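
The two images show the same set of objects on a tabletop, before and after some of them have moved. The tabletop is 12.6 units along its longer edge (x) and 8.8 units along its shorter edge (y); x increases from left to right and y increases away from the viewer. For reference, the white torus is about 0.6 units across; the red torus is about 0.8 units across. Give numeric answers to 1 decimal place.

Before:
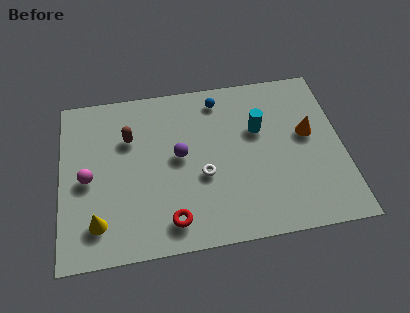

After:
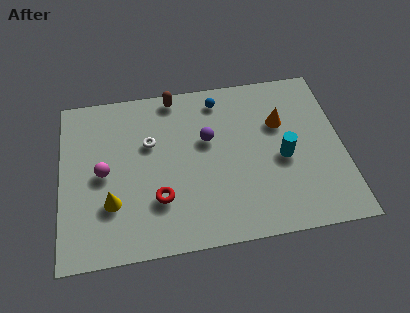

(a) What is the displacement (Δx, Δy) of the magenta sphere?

(0.7, 0.2)

The magenta sphere started near (1.2, 4.1) and ended near (1.9, 4.3).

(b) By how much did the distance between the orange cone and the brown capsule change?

-2.9

They were about 8.1 units apart before and 5.2 after — 2.9 units closer together.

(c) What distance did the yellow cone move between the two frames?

1.1

The yellow cone was near (1.6, 1.8) before and (2.2, 2.7) after, so it travelled √(0.6² + 0.9²) ≈ 1.1 units.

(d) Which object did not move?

the blue sphere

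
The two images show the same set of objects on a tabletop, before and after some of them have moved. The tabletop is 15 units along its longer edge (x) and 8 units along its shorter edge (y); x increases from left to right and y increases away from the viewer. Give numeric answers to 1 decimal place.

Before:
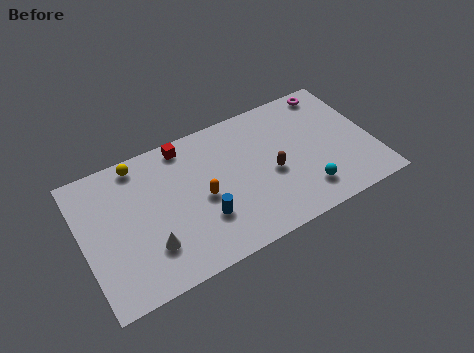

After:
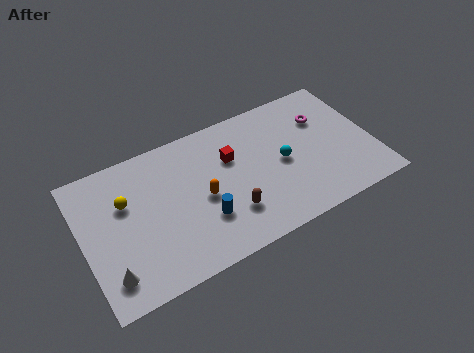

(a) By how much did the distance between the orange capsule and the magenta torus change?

-1.2

Before: roughly 8.1 units apart; after: 6.9. That's 1.2 units closer together.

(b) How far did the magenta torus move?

1.7

From (13.4, 7.1) to (12.7, 5.6), the magenta torus covered √(0.7² + 1.5²) ≈ 1.7 units.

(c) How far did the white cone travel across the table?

2.2

The white cone moved from about (3.2, 2.2) to (1.1, 1.6), a distance of √(2.1² + 0.6²) ≈ 2.2.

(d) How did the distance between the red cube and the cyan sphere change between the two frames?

-4.9

Before: roughly 7.8 units apart; after: 2.9. That's 4.9 units closer together.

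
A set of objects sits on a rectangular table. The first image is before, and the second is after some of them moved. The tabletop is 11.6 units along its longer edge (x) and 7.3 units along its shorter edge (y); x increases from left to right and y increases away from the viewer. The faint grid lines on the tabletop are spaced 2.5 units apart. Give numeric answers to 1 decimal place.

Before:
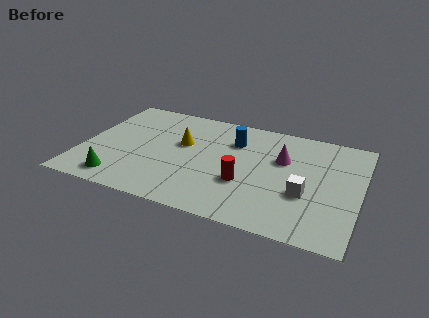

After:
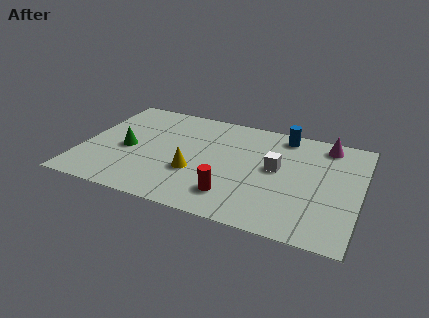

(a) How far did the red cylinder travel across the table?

1.1

From (6.9, 2.6) to (6.5, 1.6), the red cylinder covered √(0.4² + 1.0²) ≈ 1.1 units.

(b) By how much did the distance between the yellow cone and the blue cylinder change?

+2.8

Before: roughly 2.3 units apart; after: 5.1. That's 2.8 units further apart.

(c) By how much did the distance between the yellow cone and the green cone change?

-1.0

Before: roughly 4.0 units apart; after: 3.0. That's 1.0 units closer together.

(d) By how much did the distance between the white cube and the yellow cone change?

-2.0

The distance was about 5.6 in the first image and 3.6 in the second, so they moved 2.0 units closer together.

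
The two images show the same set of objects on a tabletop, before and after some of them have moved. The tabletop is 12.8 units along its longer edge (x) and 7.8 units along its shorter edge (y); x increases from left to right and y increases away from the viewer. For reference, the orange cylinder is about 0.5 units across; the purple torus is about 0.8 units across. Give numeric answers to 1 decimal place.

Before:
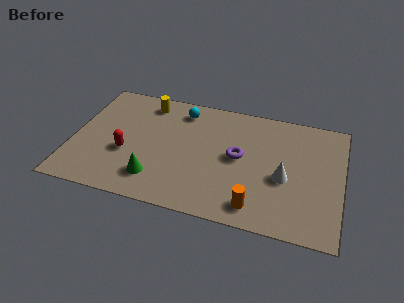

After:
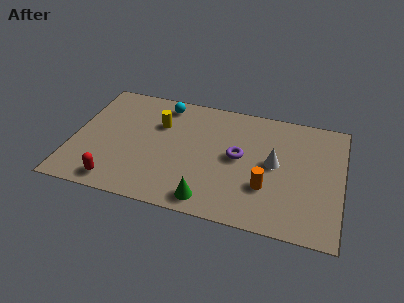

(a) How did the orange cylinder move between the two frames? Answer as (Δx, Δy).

(0.4, 1.3)

From the two frames, the orange cylinder sits at roughly (8.9, 1.2) before and (9.3, 2.5) after.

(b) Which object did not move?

the purple torus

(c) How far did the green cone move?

2.7

The green cone was near (4.1, 1.7) before and (6.7, 1.0) after, so it travelled √(2.6² + 0.7²) ≈ 2.7 units.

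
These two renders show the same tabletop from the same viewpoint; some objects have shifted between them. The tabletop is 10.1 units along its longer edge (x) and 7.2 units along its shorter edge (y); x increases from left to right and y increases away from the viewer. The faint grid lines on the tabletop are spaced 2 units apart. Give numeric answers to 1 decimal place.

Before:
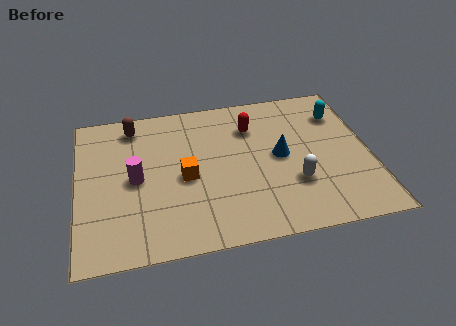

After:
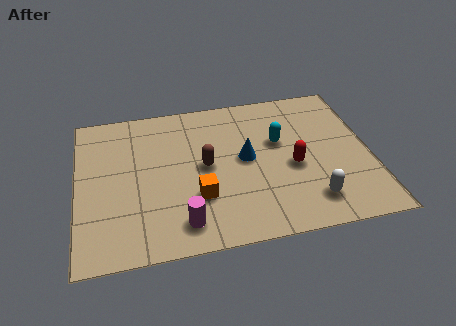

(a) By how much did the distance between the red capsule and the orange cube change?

+0.3

Before: roughly 3.1 units apart; after: 3.4. That's 0.3 units further apart.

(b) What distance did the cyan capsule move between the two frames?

2.4

From (9.2, 5.4) to (7.0, 4.4), the cyan capsule covered √(2.2² + 1.0²) ≈ 2.4 units.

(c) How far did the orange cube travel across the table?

1.1

The orange cube was near (3.7, 3.3) before and (4.1, 2.3) after, so it travelled √(0.4² + 1.0²) ≈ 1.1 units.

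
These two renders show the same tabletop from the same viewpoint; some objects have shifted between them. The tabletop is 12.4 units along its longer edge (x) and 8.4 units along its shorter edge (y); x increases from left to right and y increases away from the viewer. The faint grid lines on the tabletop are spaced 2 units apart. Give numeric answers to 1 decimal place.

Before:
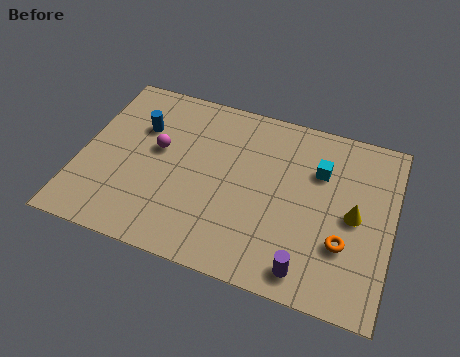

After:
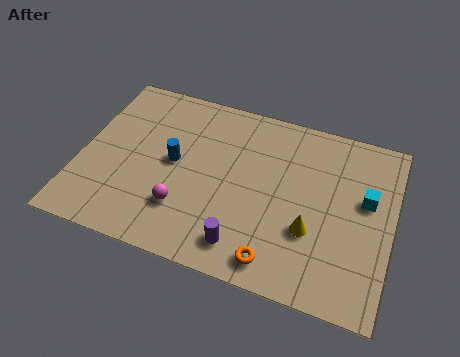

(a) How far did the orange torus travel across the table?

3.0

The orange torus was near (10.6, 2.7) before and (8.1, 1.1) after, so it travelled √(2.5² + 1.6²) ≈ 3.0 units.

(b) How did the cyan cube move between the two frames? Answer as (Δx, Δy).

(1.9, -0.8)

From the two frames, the cyan cube sits at roughly (9.4, 5.8) before and (11.3, 5.0) after.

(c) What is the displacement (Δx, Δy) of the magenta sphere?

(1.3, -2.5)

From the two frames, the magenta sphere sits at roughly (3.0, 4.8) before and (4.3, 2.3) after.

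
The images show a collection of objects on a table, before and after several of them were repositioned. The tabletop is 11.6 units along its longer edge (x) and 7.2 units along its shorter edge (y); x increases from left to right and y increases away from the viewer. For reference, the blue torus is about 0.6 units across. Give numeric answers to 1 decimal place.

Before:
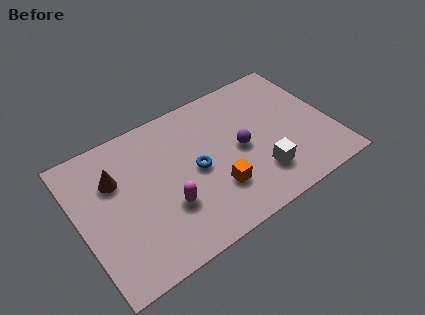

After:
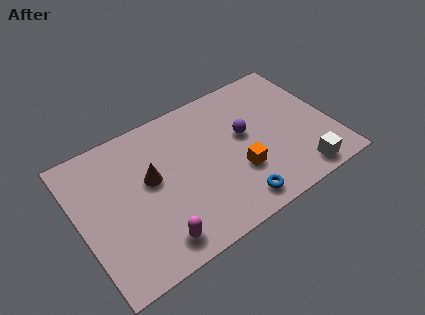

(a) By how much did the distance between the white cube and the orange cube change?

+1.0

Before: roughly 2.0 units apart; after: 3.0. That's 1.0 units further apart.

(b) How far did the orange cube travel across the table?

1.1

The orange cube moved from about (6.0, 2.1) to (7.1, 2.4), a distance of √(1.1² + 0.3²) ≈ 1.1.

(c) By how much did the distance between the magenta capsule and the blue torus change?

+1.8

Before: roughly 1.9 units apart; after: 3.7. That's 1.8 units further apart.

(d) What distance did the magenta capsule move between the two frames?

1.5

The magenta capsule was near (3.8, 2.4) before and (3.0, 1.1) after, so it travelled √(0.8² + 1.3²) ≈ 1.5 units.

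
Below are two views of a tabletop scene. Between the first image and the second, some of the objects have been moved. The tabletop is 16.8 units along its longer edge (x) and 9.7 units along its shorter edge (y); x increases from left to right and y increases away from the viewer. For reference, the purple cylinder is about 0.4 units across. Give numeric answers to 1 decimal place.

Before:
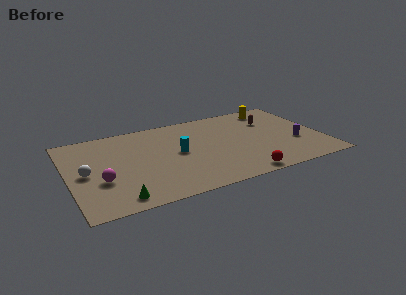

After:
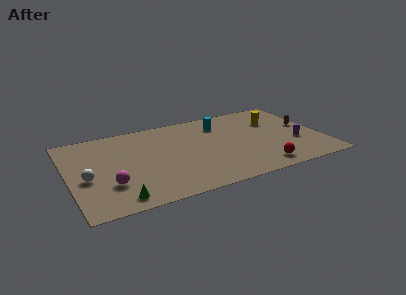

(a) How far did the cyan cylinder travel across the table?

4.1

The cyan cylinder was near (7.2, 5.0) before and (10.4, 7.5) after, so it travelled √(3.2² + 2.5²) ≈ 4.1 units.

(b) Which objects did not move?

the purple cylinder and the green cone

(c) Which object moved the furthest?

the cyan cylinder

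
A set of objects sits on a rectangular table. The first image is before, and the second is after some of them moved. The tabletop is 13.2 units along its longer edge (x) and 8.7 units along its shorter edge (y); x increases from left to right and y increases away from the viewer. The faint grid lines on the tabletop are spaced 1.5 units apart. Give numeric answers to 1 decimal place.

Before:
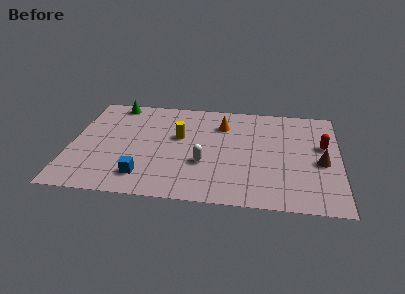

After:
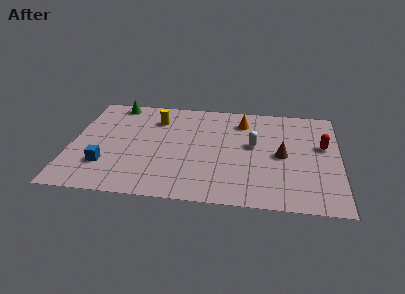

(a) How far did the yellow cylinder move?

1.8

The yellow cylinder was near (5.3, 5.2) before and (4.1, 6.6) after, so it travelled √(1.2² + 1.4²) ≈ 1.8 units.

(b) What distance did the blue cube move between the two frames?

2.0

The blue cube was near (3.7, 1.7) before and (1.8, 2.4) after, so it travelled √(1.9² + 0.7²) ≈ 2.0 units.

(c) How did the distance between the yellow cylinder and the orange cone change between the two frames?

+1.8

Before: roughly 2.5 units apart; after: 4.3. That's 1.8 units further apart.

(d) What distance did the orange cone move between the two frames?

1.1

The orange cone was near (7.4, 6.5) before and (8.4, 6.9) after, so it travelled √(1.0² + 0.4²) ≈ 1.1 units.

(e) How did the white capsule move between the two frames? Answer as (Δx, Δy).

(2.4, 1.8)

From the two frames, the white capsule sits at roughly (6.6, 3.1) before and (9.0, 4.9) after.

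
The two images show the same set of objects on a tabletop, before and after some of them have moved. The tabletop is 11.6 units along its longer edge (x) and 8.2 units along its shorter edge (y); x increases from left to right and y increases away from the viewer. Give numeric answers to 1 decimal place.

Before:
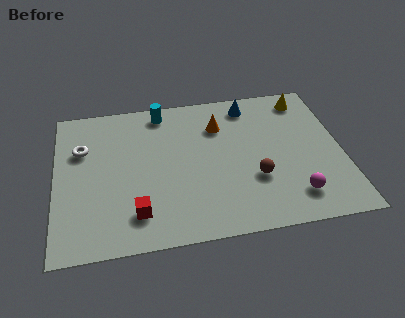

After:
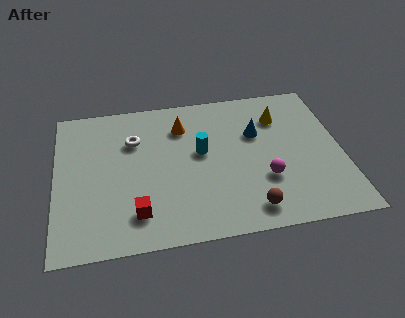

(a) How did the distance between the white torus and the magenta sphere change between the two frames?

-3.3

The distance was about 9.3 in the first image and 6.0 in the second, so they moved 3.3 units closer together.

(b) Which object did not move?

the red cube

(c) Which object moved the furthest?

the cyan cylinder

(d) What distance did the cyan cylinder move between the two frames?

3.0

The cyan cylinder was near (4.4, 7.2) before and (5.9, 4.6) after, so it travelled √(1.5² + 2.6²) ≈ 3.0 units.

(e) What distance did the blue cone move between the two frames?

1.7

From (8.0, 7.0) to (8.2, 5.3), the blue cone covered √(0.2² + 1.7²) ≈ 1.7 units.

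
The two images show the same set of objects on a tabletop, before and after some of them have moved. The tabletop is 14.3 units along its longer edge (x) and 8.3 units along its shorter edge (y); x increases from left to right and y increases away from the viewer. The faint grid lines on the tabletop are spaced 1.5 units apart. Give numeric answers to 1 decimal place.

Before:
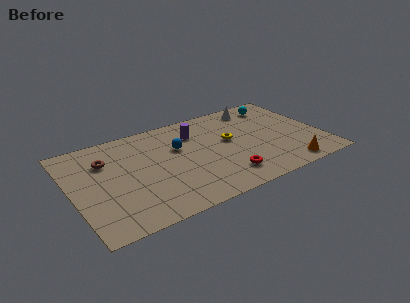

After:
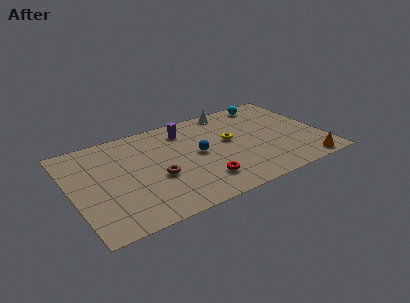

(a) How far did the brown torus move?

3.7

The brown torus was near (2.1, 5.9) before and (4.7, 3.3) after, so it travelled √(2.6² + 2.6²) ≈ 3.7 units.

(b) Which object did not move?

the yellow torus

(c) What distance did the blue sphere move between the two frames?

1.4

The blue sphere moved from about (6.2, 5.3) to (7.2, 4.3), a distance of √(1.0² + 1.0²) ≈ 1.4.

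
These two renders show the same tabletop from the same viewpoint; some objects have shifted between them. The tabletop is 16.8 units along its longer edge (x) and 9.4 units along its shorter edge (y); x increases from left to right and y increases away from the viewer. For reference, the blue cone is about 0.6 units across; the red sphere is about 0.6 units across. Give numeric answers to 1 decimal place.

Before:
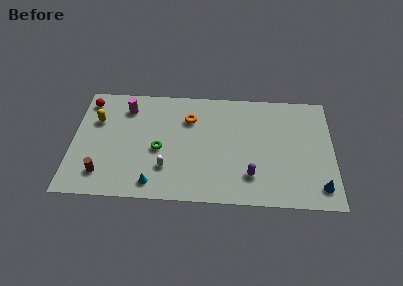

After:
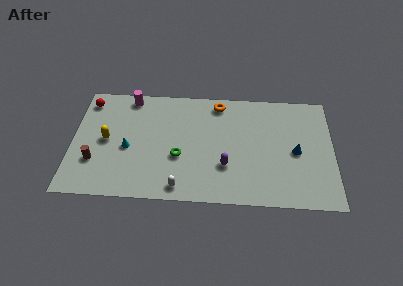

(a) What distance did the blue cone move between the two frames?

3.2

From (15.9, 1.6) to (14.4, 4.4), the blue cone covered √(1.5² + 2.8²) ≈ 3.2 units.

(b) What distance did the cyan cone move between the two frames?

3.3

From (5.3, 1.3) to (3.6, 4.1), the cyan cone covered √(1.7² + 2.8²) ≈ 3.3 units.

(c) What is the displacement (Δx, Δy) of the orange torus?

(1.9, 1.4)

The orange torus was at about (7.5, 6.8) and moved to about (9.4, 8.2).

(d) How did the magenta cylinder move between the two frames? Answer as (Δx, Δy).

(0.2, 0.9)

The magenta cylinder started near (3.4, 7.5) and ended near (3.6, 8.4).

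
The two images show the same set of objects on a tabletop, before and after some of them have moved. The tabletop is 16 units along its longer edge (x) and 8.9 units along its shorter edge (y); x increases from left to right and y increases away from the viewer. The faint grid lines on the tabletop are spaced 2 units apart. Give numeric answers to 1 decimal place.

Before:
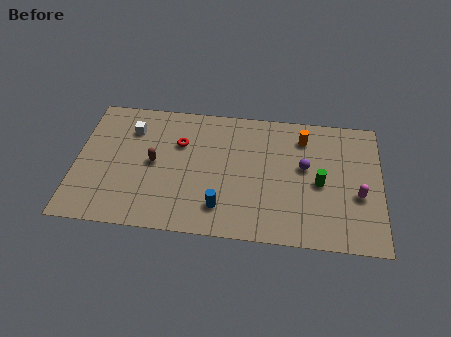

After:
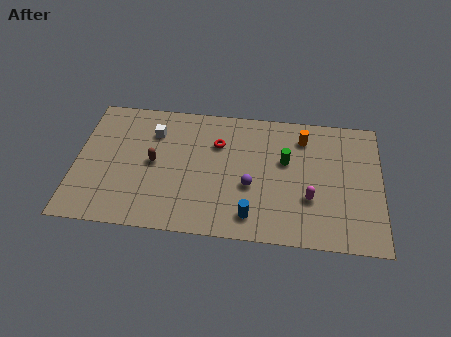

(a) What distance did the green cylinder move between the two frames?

2.2

From (12.8, 4.1) to (11.0, 5.4), the green cylinder covered √(1.8² + 1.3²) ≈ 2.2 units.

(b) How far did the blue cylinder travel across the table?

1.6

From (7.7, 1.9) to (9.3, 1.5), the blue cylinder covered √(1.6² + 0.4²) ≈ 1.6 units.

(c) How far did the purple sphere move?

3.2

From (12.0, 5.1) to (9.2, 3.5), the purple sphere covered √(2.8² + 1.6²) ≈ 3.2 units.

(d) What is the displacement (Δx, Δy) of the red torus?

(2.0, 0.2)

From the two frames, the red torus sits at roughly (5.4, 6.0) before and (7.4, 6.2) after.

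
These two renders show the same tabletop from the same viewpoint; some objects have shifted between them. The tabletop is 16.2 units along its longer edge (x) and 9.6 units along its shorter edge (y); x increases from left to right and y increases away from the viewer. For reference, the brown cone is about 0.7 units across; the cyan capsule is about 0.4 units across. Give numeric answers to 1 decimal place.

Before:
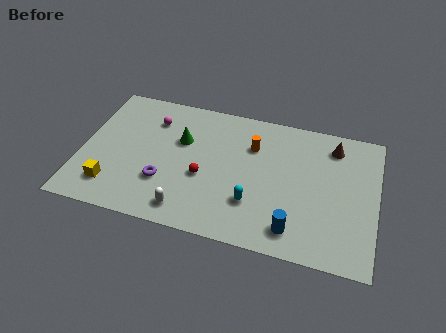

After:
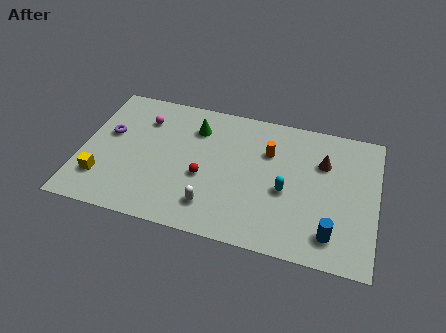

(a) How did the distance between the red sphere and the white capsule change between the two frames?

-0.6

Before: roughly 2.6 units apart; after: 2.0. That's 0.6 units closer together.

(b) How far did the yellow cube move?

0.7

The yellow cube moved from about (1.9, 2.0) to (1.3, 2.4), a distance of √(0.6² + 0.4²) ≈ 0.7.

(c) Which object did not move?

the red sphere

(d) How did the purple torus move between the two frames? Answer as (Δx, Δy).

(-3.3, 2.7)

From the two frames, the purple torus sits at roughly (4.7, 3.0) before and (1.4, 5.7) after.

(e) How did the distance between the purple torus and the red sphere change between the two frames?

+3.4

The distance was about 2.3 in the first image and 5.7 in the second, so they moved 3.4 units further apart.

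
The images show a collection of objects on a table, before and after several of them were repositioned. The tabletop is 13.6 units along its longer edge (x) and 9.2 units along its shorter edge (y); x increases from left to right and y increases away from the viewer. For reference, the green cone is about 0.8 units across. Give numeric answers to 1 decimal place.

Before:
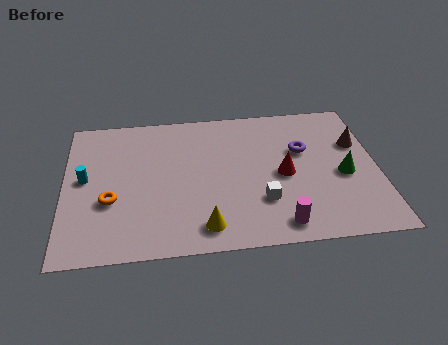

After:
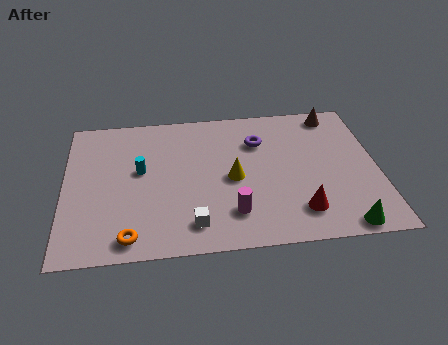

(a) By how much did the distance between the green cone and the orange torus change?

-1.0

They were about 10.1 units apart before and 9.1 after — 1.0 units closer together.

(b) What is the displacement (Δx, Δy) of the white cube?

(-3.0, -1.1)

The white cube started near (8.5, 2.7) and ended near (5.5, 1.6).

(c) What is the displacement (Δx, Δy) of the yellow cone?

(1.3, 2.9)

The yellow cone started near (6.0, 1.4) and ended near (7.3, 4.3).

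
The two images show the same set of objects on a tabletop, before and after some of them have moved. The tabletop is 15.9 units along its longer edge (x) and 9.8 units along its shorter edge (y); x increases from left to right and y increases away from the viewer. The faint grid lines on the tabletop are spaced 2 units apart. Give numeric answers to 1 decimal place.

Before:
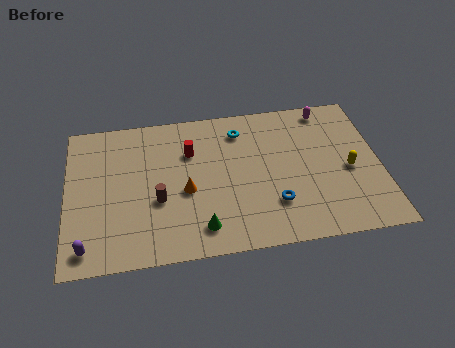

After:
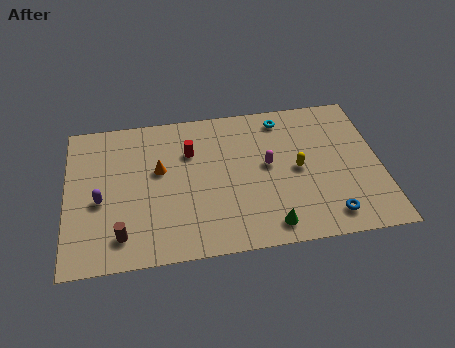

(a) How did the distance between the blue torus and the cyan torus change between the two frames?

+1.8

The distance was about 5.4 in the first image and 7.2 in the second, so they moved 1.8 units further apart.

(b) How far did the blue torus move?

3.0

The blue torus was near (10.4, 2.7) before and (13.1, 1.5) after, so it travelled √(2.7² + 1.2²) ≈ 3.0 units.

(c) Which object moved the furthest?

the magenta capsule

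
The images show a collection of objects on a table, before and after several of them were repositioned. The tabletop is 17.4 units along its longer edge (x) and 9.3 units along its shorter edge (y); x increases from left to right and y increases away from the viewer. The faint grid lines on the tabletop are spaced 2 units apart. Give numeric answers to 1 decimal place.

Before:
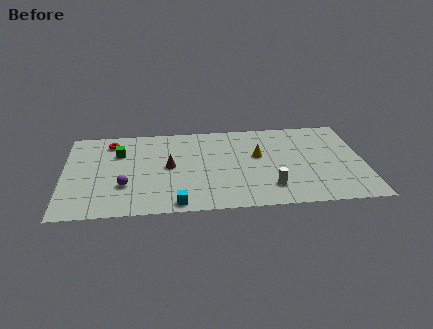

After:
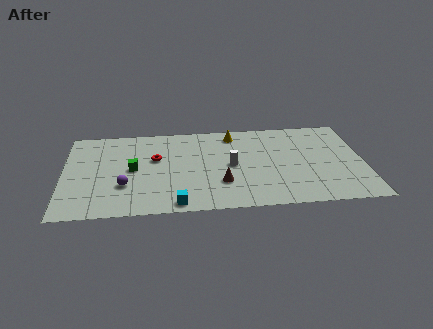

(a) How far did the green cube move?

2.0

The green cube moved from about (3.2, 6.5) to (4.0, 4.7), a distance of √(0.8² + 1.8²) ≈ 2.0.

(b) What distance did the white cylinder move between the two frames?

3.3

The white cylinder was near (11.9, 2.1) before and (9.7, 4.6) after, so it travelled √(2.2² + 2.5²) ≈ 3.3 units.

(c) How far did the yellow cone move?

2.8

From (11.3, 5.5) to (9.9, 7.9), the yellow cone covered √(1.4² + 2.4²) ≈ 2.8 units.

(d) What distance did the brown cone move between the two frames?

3.6

The brown cone was near (6.1, 4.8) before and (9.1, 2.8) after, so it travelled √(3.0² + 2.0²) ≈ 3.6 units.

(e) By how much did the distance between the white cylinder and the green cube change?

-4.0

Before: roughly 9.7 units apart; after: 5.7. That's 4.0 units closer together.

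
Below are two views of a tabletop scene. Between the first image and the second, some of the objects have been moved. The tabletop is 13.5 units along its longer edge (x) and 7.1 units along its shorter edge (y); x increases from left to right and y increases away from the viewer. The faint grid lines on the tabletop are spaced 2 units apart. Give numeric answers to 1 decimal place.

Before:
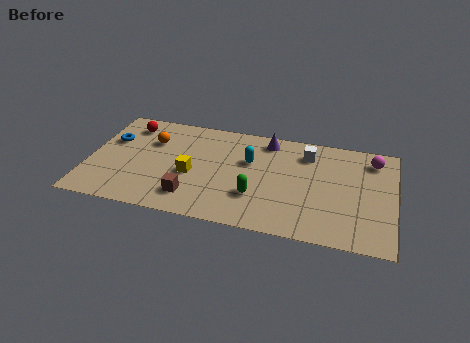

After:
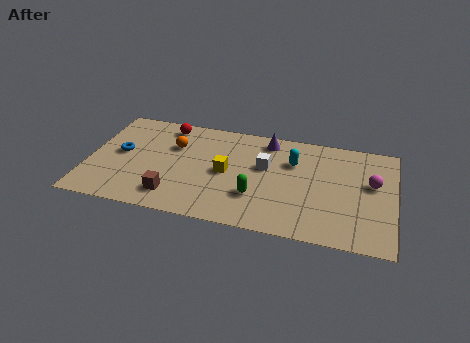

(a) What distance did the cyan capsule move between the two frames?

1.9

The cyan capsule was near (7.1, 4.5) before and (9.0, 4.9) after, so it travelled √(1.9² + 0.4²) ≈ 1.9 units.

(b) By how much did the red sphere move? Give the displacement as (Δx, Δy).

(1.7, 0.3)

The red sphere was at about (1.6, 5.8) and moved to about (3.3, 6.1).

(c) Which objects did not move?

the purple cone and the green capsule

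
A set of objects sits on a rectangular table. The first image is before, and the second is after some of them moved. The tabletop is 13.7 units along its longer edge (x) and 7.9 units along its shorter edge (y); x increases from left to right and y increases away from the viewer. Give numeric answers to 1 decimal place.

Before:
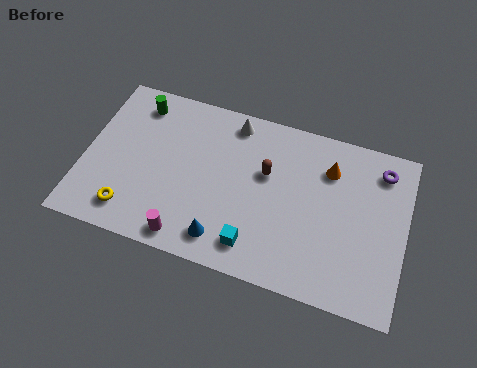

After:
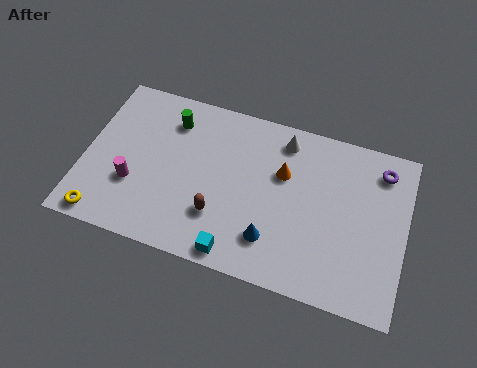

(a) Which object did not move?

the purple torus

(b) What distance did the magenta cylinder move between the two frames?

3.1

From (4.7, 0.9) to (2.2, 2.7), the magenta cylinder covered √(2.5² + 1.8²) ≈ 3.1 units.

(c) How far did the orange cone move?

2.1

The orange cone moved from about (10.3, 5.9) to (8.4, 5.1), a distance of √(1.9² + 0.8²) ≈ 2.1.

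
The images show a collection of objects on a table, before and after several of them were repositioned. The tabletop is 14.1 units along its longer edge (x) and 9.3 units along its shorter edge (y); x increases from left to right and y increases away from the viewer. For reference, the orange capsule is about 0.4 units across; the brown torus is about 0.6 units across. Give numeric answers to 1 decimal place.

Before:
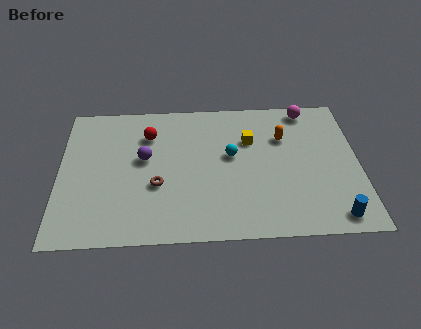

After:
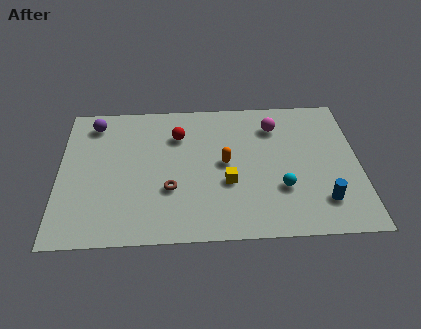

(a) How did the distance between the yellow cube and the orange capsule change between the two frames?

-0.3

Before: roughly 1.6 units apart; after: 1.3. That's 0.3 units closer together.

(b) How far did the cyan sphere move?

3.3

From (8.1, 5.3) to (10.4, 3.0), the cyan sphere covered √(2.3² + 2.3²) ≈ 3.3 units.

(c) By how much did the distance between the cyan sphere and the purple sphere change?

+5.9

They were about 4.1 units apart before and 10.0 after — 5.9 units further apart.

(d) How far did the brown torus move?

0.7

From (4.6, 3.5) to (5.2, 3.2), the brown torus covered √(0.6² + 0.3²) ≈ 0.7 units.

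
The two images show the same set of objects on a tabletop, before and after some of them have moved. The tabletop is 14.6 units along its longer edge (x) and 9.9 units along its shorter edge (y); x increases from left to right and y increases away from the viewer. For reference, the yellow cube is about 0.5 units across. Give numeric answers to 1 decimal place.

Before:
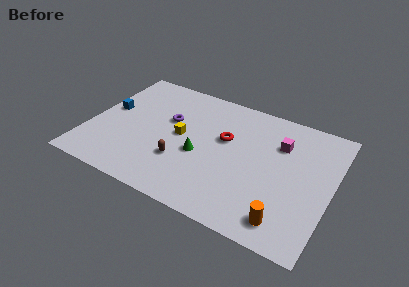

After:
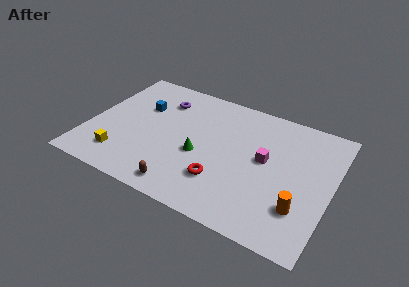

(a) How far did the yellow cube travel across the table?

4.5

From (5.5, 5.1) to (2.3, 2.0), the yellow cube covered √(3.2² + 3.1²) ≈ 4.5 units.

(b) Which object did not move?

the green cone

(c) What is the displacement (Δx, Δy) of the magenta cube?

(-0.7, -1.6)

The magenta cube started near (11.3, 7.0) and ended near (10.6, 5.4).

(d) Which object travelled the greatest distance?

the yellow cube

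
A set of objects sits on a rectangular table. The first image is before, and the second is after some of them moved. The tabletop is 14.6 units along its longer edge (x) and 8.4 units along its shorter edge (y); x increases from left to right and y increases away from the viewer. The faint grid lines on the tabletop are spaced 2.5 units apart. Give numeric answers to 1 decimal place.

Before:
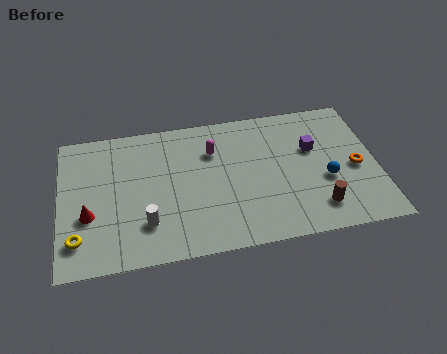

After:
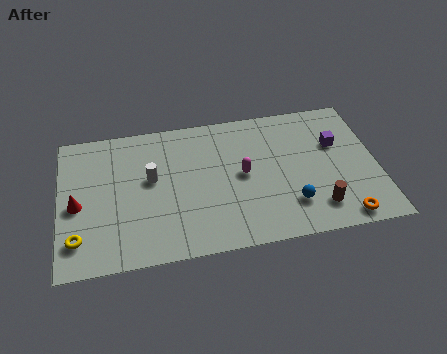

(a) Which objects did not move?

the yellow torus and the brown cylinder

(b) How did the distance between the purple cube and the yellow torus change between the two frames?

+1.1

Before: roughly 11.4 units apart; after: 12.5. That's 1.1 units further apart.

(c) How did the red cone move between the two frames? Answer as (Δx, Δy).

(-0.5, 0.7)

The red cone started near (1.3, 3.1) and ended near (0.8, 3.8).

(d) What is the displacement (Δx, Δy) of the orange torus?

(-0.8, -2.9)

From the two frames, the orange torus sits at roughly (13.6, 3.8) before and (12.8, 0.9) after.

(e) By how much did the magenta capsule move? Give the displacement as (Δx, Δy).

(1.3, -1.7)

The magenta capsule started near (7.1, 6.0) and ended near (8.4, 4.3).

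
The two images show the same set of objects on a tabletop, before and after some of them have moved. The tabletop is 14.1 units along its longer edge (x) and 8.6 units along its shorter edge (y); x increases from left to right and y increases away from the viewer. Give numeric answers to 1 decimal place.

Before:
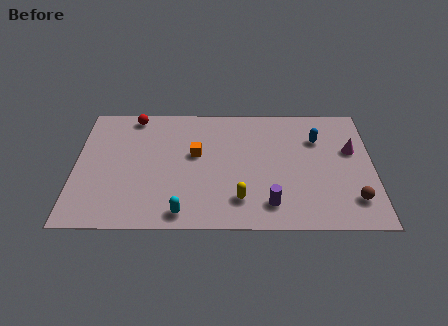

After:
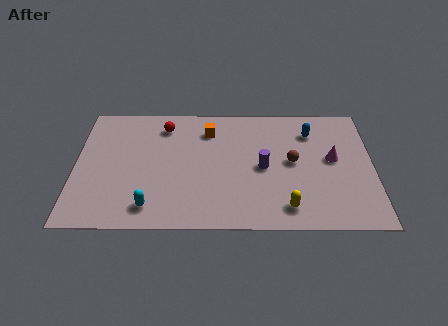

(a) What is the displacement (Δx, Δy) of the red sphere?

(1.5, -0.7)

The red sphere started near (2.7, 7.7) and ended near (4.2, 7.0).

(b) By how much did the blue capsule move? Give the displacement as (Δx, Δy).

(-0.3, 0.5)

The blue capsule started near (11.5, 6.1) and ended near (11.2, 6.6).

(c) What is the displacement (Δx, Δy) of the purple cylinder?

(-0.3, 2.5)

The purple cylinder was at about (9.2, 1.6) and moved to about (8.9, 4.1).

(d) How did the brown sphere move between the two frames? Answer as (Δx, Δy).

(-2.8, 2.6)

From the two frames, the brown sphere sits at roughly (13.1, 1.9) before and (10.3, 4.5) after.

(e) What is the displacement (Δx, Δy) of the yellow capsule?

(2.2, -0.5)

The yellow capsule was at about (7.8, 1.9) and moved to about (10.0, 1.4).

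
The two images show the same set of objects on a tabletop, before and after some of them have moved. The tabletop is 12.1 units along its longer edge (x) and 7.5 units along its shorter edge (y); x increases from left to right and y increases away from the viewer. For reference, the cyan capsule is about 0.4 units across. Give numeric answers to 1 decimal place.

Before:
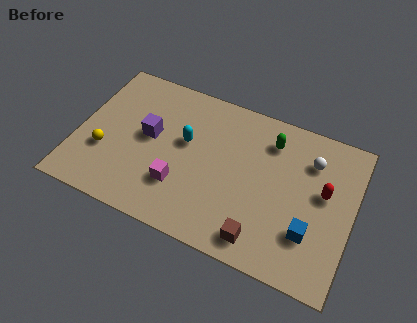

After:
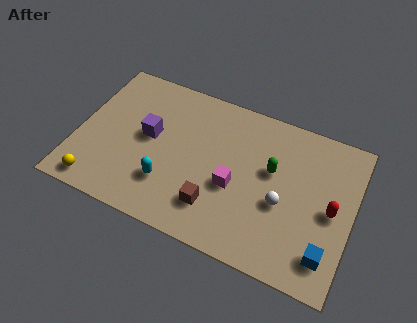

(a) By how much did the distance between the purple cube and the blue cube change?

+1.0

Before: roughly 7.5 units apart; after: 8.5. That's 1.0 units further apart.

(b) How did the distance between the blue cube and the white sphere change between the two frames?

-0.8

Before: roughly 3.4 units apart; after: 2.6. That's 0.8 units closer together.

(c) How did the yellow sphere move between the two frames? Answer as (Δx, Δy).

(-0.1, -1.7)

The yellow sphere started near (1.3, 2.6) and ended near (1.2, 0.9).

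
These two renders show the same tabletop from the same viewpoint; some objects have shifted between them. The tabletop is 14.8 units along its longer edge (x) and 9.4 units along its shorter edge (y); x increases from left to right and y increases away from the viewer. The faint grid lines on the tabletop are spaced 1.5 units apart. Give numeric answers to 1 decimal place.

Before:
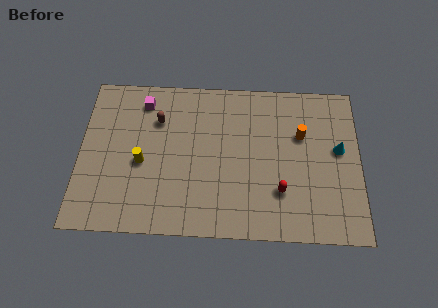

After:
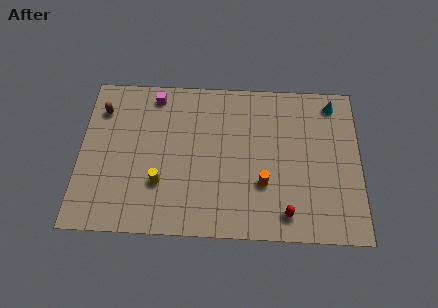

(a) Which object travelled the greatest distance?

the orange cylinder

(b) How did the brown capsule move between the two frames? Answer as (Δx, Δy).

(-3.0, 0.5)

The brown capsule was at about (4.1, 6.7) and moved to about (1.1, 7.2).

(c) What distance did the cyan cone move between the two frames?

2.8

The cyan cone moved from about (13.7, 5.3) to (13.4, 8.1), a distance of √(0.3² + 2.8²) ≈ 2.8.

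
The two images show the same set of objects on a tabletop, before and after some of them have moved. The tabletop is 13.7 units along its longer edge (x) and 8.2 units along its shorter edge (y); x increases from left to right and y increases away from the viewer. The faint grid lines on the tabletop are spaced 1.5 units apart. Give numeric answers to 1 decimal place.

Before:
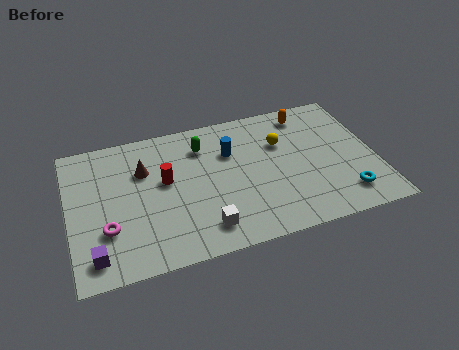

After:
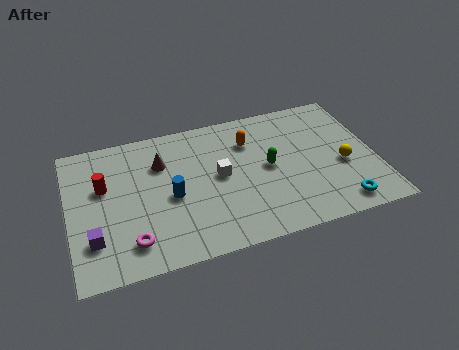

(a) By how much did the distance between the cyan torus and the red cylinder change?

+2.6

Before: roughly 8.4 units apart; after: 11.0. That's 2.6 units further apart.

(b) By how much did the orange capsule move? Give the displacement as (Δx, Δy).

(-2.7, -1.0)

From the two frames, the orange capsule sits at roughly (10.9, 7.0) before and (8.2, 6.0) after.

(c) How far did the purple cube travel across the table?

0.9

The purple cube was near (1.0, 1.3) before and (1.0, 2.2) after, so it travelled √(0.0² + 0.9²) ≈ 0.9 units.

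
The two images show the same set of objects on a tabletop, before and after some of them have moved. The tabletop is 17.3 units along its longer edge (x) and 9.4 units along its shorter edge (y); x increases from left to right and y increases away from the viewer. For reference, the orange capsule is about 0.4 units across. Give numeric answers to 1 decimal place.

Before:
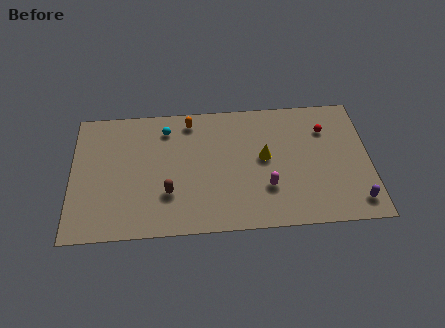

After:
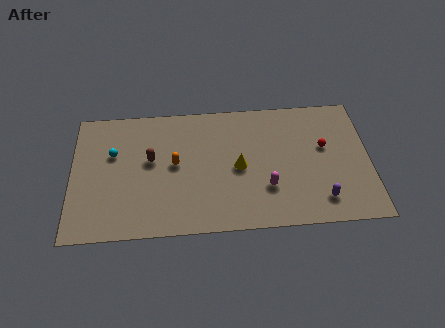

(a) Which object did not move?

the magenta capsule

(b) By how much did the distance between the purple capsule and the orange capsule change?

-2.6

The distance was about 11.6 in the first image and 9.0 in the second, so they moved 2.6 units closer together.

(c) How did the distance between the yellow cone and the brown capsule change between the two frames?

-0.8

The distance was about 6.0 in the first image and 5.2 in the second, so they moved 0.8 units closer together.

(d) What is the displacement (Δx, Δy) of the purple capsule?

(-2.0, 0.3)

The purple capsule was at about (16.4, 1.5) and moved to about (14.4, 1.8).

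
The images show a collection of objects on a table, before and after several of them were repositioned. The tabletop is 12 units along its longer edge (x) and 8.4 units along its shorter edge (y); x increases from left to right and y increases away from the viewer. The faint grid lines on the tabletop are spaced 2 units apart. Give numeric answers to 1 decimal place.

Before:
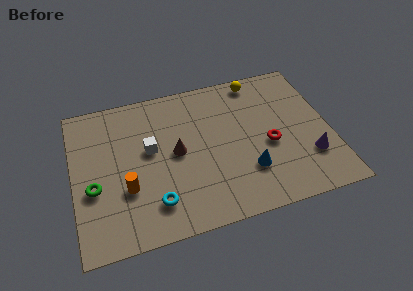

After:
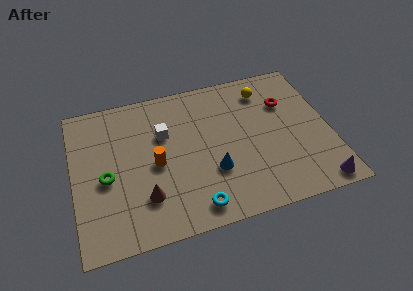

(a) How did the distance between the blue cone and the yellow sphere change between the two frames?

-0.3

They were about 5.2 units apart before and 4.9 after — 0.3 units closer together.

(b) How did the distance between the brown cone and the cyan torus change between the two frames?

-0.3

The distance was about 2.8 in the first image and 2.5 in the second, so they moved 0.3 units closer together.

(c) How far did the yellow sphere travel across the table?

0.8

The yellow sphere was near (8.9, 7.5) before and (9.2, 6.8) after, so it travelled √(0.3² + 0.7²) ≈ 0.8 units.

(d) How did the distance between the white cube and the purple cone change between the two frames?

+0.6

The distance was about 7.7 in the first image and 8.3 in the second, so they moved 0.6 units further apart.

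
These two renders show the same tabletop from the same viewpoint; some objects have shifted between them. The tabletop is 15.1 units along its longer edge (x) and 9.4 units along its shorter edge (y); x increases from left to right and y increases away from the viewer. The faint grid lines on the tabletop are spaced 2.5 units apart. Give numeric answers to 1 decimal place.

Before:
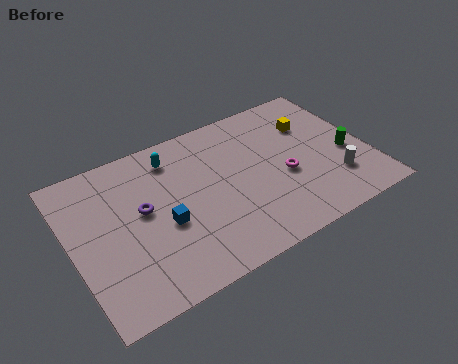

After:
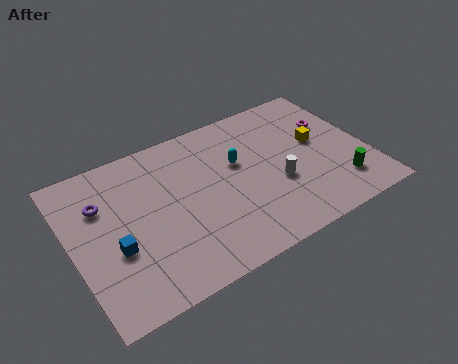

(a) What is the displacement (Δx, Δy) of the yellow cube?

(0.1, -1.3)

From the two frames, the yellow cube sits at roughly (12.6, 6.6) before and (12.7, 5.3) after.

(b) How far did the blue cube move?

2.5

From (4.5, 3.9) to (2.0, 3.6), the blue cube covered √(2.5² + 0.3²) ≈ 2.5 units.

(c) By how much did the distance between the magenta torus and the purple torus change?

+4.7

The distance was about 7.2 in the first image and 11.9 in the second, so they moved 4.7 units further apart.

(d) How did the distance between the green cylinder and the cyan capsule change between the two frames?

-3.3

The distance was about 9.3 in the first image and 6.0 in the second, so they moved 3.3 units closer together.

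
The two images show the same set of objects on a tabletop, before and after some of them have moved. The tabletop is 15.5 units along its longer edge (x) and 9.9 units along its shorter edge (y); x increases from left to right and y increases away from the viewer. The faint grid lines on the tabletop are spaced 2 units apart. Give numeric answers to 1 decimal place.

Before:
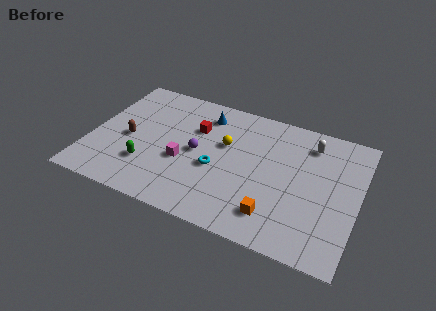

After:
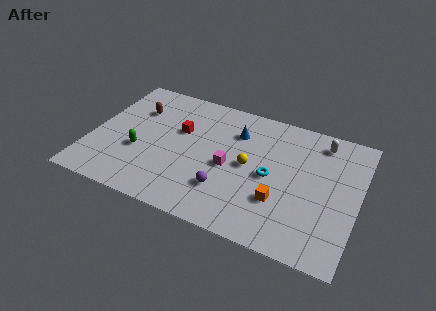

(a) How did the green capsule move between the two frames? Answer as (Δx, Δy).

(-0.6, 0.9)

From the two frames, the green capsule sits at roughly (3.5, 2.8) before and (2.9, 3.7) after.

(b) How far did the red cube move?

1.0

The red cube moved from about (5.9, 6.7) to (5.0, 6.2), a distance of √(0.9² + 0.5²) ≈ 1.0.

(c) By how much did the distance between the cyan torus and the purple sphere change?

+1.7

They were about 1.4 units apart before and 3.1 after — 1.7 units further apart.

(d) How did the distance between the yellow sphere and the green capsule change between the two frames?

+1.1

The distance was about 5.3 in the first image and 6.4 in the second, so they moved 1.1 units further apart.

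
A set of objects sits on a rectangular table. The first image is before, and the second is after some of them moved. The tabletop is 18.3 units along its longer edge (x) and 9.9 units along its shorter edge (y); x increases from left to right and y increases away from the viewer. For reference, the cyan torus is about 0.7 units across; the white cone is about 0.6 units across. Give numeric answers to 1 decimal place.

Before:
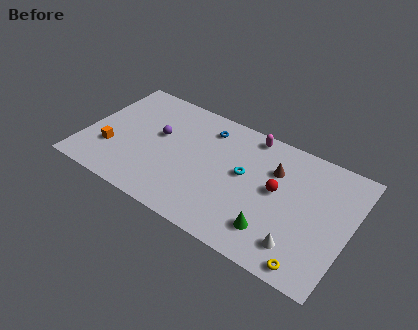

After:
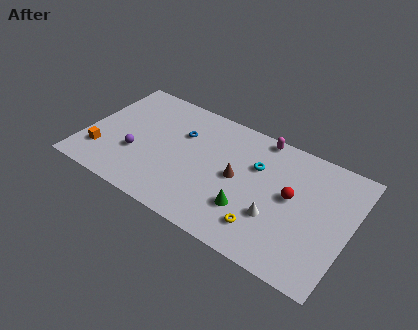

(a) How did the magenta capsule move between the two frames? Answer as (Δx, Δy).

(0.7, 0.2)

From the two frames, the magenta capsule sits at roughly (10.9, 8.9) before and (11.6, 9.1) after.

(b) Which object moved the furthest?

the yellow torus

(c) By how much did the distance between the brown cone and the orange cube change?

-2.0

The distance was about 11.5 in the first image and 9.5 in the second, so they moved 2.0 units closer together.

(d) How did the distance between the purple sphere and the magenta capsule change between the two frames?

+2.9

The distance was about 6.8 in the first image and 9.7 in the second, so they moved 2.9 units further apart.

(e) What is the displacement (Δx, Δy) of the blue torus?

(-1.6, -1.3)

The blue torus started near (8.0, 8.0) and ended near (6.4, 6.7).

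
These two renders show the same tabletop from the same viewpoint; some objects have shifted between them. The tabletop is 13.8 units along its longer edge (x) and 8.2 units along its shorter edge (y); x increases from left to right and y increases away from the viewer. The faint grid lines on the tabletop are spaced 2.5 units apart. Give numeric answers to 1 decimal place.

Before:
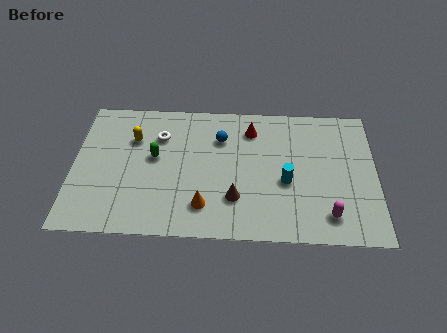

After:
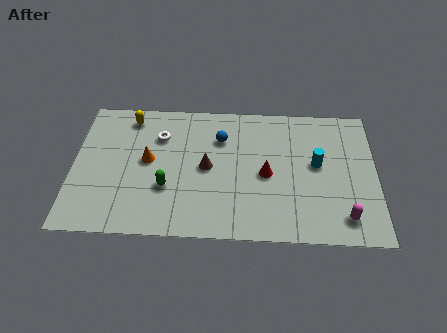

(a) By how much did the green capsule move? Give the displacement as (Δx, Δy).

(0.6, -1.8)

The green capsule started near (3.7, 4.6) and ended near (4.3, 2.8).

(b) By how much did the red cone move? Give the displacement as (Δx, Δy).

(0.7, -2.7)

The red cone started near (8.1, 6.5) and ended near (8.8, 3.8).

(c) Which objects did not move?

the blue sphere and the white torus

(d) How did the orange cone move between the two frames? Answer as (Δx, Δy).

(-2.6, 2.6)

From the two frames, the orange cone sits at roughly (6.0, 1.8) before and (3.4, 4.4) after.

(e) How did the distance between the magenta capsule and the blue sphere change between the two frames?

+0.6

They were about 6.6 units apart before and 7.2 after — 0.6 units further apart.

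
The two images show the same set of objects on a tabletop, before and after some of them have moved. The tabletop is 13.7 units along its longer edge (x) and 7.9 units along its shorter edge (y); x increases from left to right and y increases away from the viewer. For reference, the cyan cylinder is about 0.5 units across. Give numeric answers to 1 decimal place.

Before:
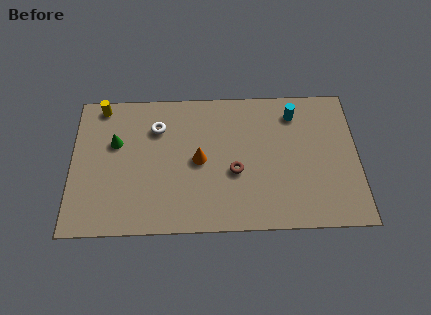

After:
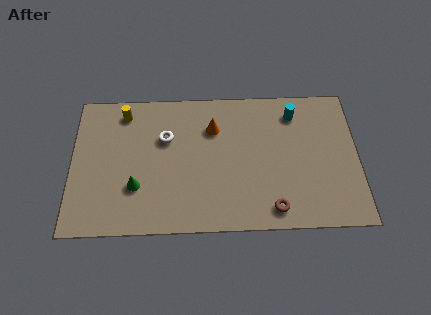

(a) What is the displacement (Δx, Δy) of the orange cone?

(0.7, 1.8)

The orange cone started near (6.1, 3.9) and ended near (6.8, 5.7).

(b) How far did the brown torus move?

2.8

The brown torus was near (7.8, 3.2) before and (9.6, 1.1) after, so it travelled √(1.8² + 2.1²) ≈ 2.8 units.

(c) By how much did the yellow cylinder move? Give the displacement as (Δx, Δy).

(1.1, -0.4)

From the two frames, the yellow cylinder sits at roughly (1.4, 7.1) before and (2.5, 6.7) after.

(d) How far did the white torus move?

0.7

The white torus was near (4.1, 5.8) before and (4.5, 5.2) after, so it travelled √(0.4² + 0.6²) ≈ 0.7 units.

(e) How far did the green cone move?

2.7

The green cone moved from about (2.1, 5.0) to (3.1, 2.5), a distance of √(1.0² + 2.5²) ≈ 2.7.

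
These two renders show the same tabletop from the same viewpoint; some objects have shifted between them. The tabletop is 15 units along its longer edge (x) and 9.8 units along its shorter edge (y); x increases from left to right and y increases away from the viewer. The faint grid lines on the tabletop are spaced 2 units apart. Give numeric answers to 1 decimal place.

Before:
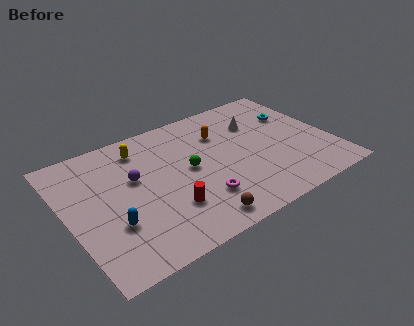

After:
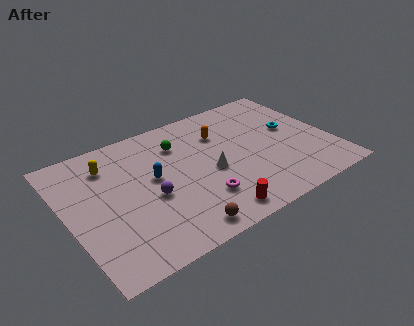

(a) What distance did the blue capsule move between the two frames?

3.5

The blue capsule moved from about (2.2, 3.2) to (4.9, 5.4), a distance of √(2.7² + 2.2²) ≈ 3.5.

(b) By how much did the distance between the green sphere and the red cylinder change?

+3.4

They were about 2.8 units apart before and 6.2 after — 3.4 units further apart.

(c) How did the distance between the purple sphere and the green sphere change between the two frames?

+0.8

They were about 3.1 units apart before and 3.9 after — 0.8 units further apart.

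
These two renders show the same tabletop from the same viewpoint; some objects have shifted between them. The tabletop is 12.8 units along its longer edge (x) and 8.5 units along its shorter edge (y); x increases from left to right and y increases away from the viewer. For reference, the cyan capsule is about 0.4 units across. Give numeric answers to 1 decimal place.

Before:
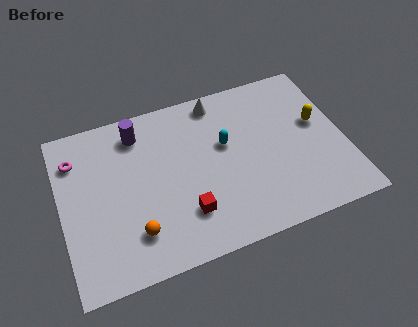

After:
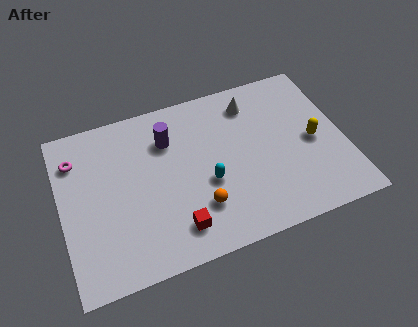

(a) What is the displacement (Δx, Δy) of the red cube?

(-0.5, -0.6)

The red cube was at about (5.4, 2.2) and moved to about (4.9, 1.6).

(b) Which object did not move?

the magenta torus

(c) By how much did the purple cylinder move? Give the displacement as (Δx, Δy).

(1.3, -0.8)

The purple cylinder was at about (3.7, 7.0) and moved to about (5.0, 6.2).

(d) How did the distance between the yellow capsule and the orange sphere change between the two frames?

-3.4

Before: roughly 9.1 units apart; after: 5.7. That's 3.4 units closer together.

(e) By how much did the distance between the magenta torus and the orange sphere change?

+1.6

The distance was about 5.1 in the first image and 6.7 in the second, so they moved 1.6 units further apart.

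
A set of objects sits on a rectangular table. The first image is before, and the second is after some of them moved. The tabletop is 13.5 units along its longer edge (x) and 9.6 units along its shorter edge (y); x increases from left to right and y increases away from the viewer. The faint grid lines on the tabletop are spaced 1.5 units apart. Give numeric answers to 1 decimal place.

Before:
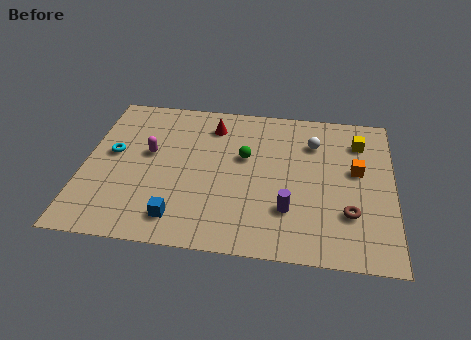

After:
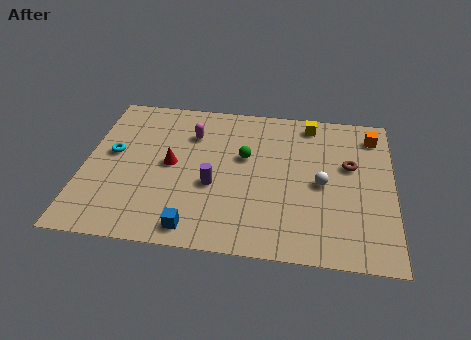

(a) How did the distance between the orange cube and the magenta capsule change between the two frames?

-1.0

Before: roughly 9.1 units apart; after: 8.1. That's 1.0 units closer together.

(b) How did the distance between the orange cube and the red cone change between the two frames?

+2.5

They were about 6.8 units apart before and 9.3 after — 2.5 units further apart.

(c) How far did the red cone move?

3.3

The red cone moved from about (5.5, 7.7) to (3.8, 4.9), a distance of √(1.7² + 2.8²) ≈ 3.3.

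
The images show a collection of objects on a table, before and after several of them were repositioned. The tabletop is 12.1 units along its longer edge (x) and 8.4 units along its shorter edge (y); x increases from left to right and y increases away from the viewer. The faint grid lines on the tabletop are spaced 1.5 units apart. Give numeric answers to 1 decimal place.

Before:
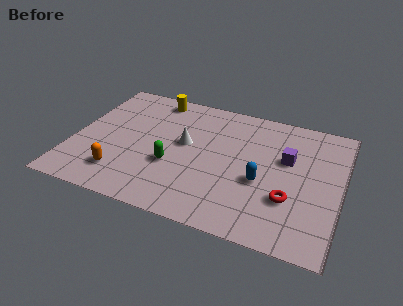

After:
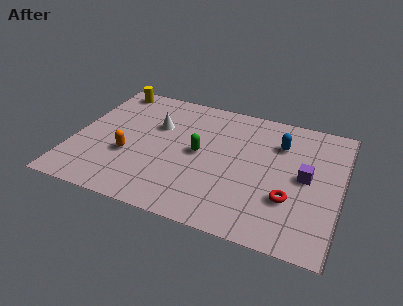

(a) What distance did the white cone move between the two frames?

1.6

The white cone was near (5.0, 4.7) before and (3.6, 5.5) after, so it travelled √(1.4² + 0.8²) ≈ 1.6 units.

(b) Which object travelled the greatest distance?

the blue capsule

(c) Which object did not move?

the red torus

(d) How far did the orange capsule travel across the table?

1.3

From (2.4, 1.8) to (2.6, 3.1), the orange capsule covered √(0.2² + 1.3²) ≈ 1.3 units.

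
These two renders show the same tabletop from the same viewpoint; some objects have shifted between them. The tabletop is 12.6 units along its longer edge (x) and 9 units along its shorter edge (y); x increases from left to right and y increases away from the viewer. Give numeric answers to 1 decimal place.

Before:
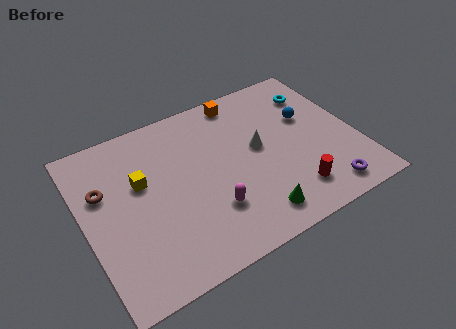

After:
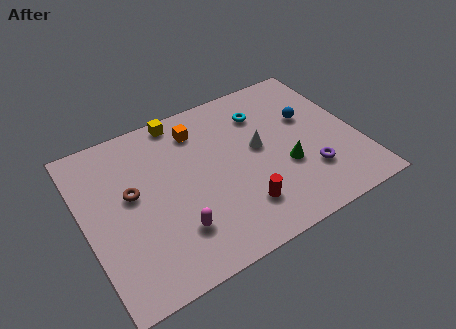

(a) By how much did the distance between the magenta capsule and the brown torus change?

-2.3

The distance was about 5.5 in the first image and 3.2 in the second, so they moved 2.3 units closer together.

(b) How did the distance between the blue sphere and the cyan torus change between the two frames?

+0.9

The distance was about 1.4 in the first image and 2.3 in the second, so they moved 0.9 units further apart.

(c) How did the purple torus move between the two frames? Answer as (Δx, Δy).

(-0.5, 1.3)

The purple torus was at about (10.6, 1.2) and moved to about (10.1, 2.5).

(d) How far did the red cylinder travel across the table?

2.4

From (9.2, 1.8) to (6.8, 2.1), the red cylinder covered √(2.4² + 0.3²) ≈ 2.4 units.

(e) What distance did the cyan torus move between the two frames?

2.6

The cyan torus moved from about (11.2, 6.9) to (8.6, 6.8), a distance of √(2.6² + 0.1²) ≈ 2.6.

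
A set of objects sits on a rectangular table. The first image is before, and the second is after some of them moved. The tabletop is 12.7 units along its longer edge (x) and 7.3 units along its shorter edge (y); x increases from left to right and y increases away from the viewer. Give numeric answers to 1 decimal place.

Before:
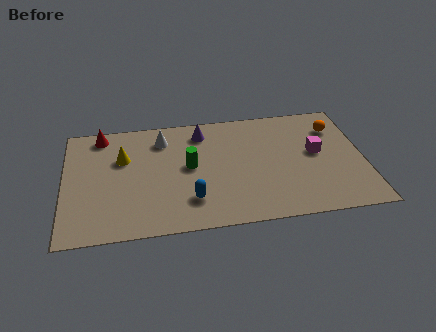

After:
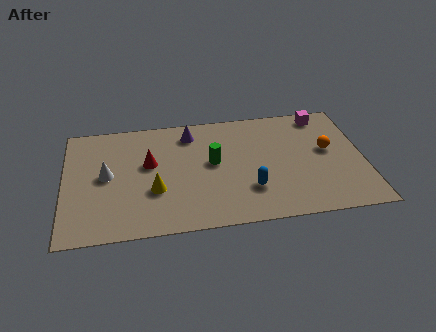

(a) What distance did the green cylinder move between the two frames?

1.0

From (5.3, 3.9) to (6.3, 4.0), the green cylinder covered √(1.0² + 0.1²) ≈ 1.0 units.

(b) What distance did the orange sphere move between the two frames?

1.5

The orange sphere was near (11.6, 5.5) before and (11.2, 4.1) after, so it travelled √(0.4² + 1.4²) ≈ 1.5 units.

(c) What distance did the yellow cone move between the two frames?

2.6

The yellow cone was near (2.5, 4.8) before and (3.8, 2.6) after, so it travelled √(1.3² + 2.2²) ≈ 2.6 units.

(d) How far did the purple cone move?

0.5

From (5.9, 6.0) to (5.4, 6.0), the purple cone covered √(0.5² + 0.0²) ≈ 0.5 units.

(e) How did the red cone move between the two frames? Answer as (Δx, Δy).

(2.0, -2.1)

The red cone started near (1.6, 6.4) and ended near (3.6, 4.3).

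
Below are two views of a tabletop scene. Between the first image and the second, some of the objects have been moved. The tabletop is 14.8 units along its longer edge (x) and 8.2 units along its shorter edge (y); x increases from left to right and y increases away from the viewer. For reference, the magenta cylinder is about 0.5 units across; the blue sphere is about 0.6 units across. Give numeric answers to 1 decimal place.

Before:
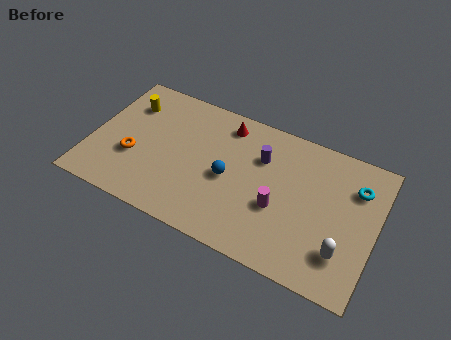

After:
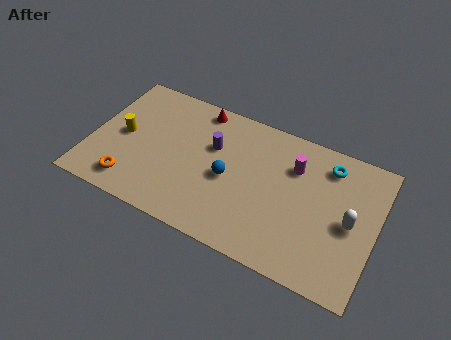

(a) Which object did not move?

the blue sphere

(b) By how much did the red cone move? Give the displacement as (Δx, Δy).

(-1.5, 0.4)

From the two frames, the red cone sits at roughly (6.7, 6.9) before and (5.2, 7.3) after.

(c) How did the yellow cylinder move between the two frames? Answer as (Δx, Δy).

(0.0, -2.0)

The yellow cylinder was at about (1.6, 6.1) and moved to about (1.6, 4.1).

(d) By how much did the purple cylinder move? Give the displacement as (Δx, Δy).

(-2.5, -0.4)

The purple cylinder started near (8.7, 5.7) and ended near (6.2, 5.3).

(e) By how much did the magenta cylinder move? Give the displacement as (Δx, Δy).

(0.5, 2.7)

The magenta cylinder started near (9.9, 3.2) and ended near (10.4, 5.9).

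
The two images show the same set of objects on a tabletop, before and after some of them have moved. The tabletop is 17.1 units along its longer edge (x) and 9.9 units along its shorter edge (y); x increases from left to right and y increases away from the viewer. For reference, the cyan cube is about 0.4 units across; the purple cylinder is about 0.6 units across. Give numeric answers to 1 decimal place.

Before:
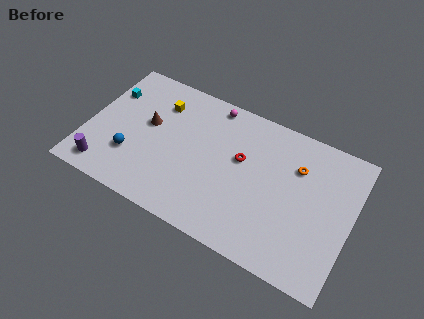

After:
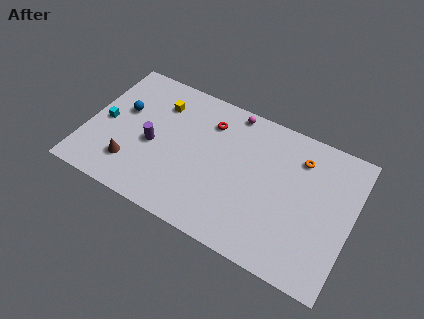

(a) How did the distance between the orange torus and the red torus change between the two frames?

+2.2

The distance was about 3.7 in the first image and 5.9 in the second, so they moved 2.2 units further apart.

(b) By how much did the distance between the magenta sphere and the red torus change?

-1.9

Before: roughly 3.8 units apart; after: 1.9. That's 1.9 units closer together.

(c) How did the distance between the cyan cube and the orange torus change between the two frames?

+0.4

Before: roughly 12.4 units apart; after: 12.8. That's 0.4 units further apart.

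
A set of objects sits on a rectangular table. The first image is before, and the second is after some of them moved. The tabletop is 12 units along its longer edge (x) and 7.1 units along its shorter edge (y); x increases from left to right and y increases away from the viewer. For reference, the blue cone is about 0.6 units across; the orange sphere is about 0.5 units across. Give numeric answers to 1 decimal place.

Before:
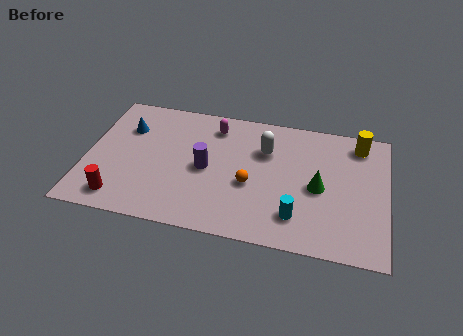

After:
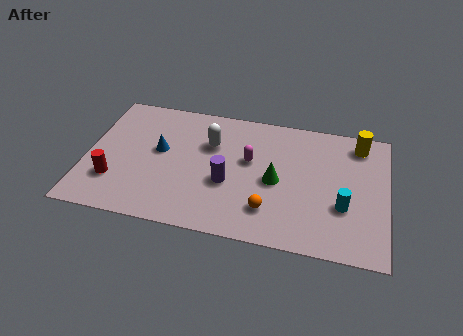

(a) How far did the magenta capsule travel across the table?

2.2

The magenta capsule moved from about (5.0, 5.8) to (6.5, 4.2), a distance of √(1.5² + 1.6²) ≈ 2.2.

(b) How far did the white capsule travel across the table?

2.2

The white capsule moved from about (7.1, 4.9) to (4.9, 4.8), a distance of √(2.2² + 0.1²) ≈ 2.2.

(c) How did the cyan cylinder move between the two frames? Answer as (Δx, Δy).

(1.8, 0.9)

From the two frames, the cyan cylinder sits at roughly (8.5, 1.6) before and (10.3, 2.5) after.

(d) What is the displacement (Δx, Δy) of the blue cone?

(1.4, -1.0)

The blue cone started near (1.5, 5.0) and ended near (2.9, 4.0).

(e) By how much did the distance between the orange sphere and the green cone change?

-1.1

Before: roughly 2.7 units apart; after: 1.6. That's 1.1 units closer together.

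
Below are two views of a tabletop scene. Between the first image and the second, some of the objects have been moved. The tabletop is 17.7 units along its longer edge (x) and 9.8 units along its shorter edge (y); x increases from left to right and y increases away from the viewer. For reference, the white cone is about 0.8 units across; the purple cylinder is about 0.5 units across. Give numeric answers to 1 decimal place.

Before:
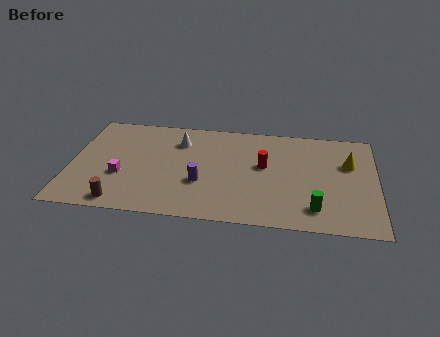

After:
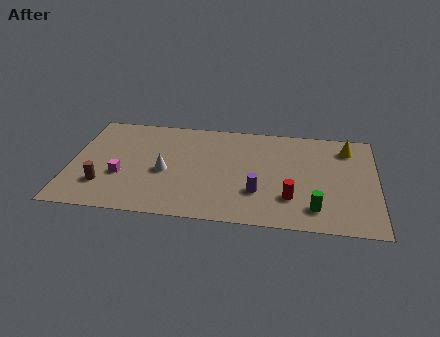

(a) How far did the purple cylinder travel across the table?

3.3

The purple cylinder was near (7.6, 3.5) before and (10.9, 3.0) after, so it travelled √(3.3² + 0.5²) ≈ 3.3 units.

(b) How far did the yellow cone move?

1.5

The yellow cone moved from about (16.1, 6.4) to (16.0, 7.9), a distance of √(0.1² + 1.5²) ≈ 1.5.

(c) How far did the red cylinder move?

3.3

The red cylinder moved from about (11.2, 5.6) to (12.8, 2.7), a distance of √(1.6² + 2.9²) ≈ 3.3.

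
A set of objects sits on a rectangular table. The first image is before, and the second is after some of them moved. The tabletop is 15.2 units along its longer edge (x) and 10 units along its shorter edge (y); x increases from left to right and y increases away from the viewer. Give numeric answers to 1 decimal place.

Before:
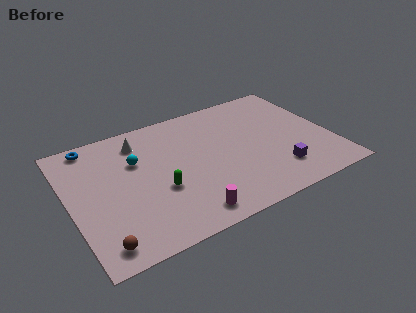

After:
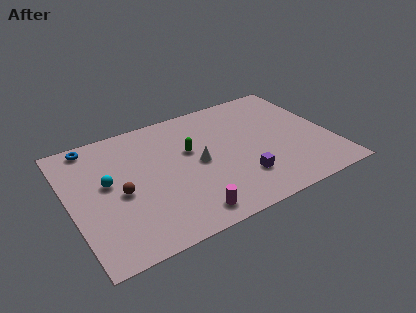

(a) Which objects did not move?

the magenta cylinder and the blue torus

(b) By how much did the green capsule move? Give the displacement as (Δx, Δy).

(2.1, 2.3)

The green capsule was at about (5.0, 3.8) and moved to about (7.1, 6.1).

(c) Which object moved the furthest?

the white cone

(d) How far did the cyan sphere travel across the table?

2.1

The cyan sphere moved from about (4.0, 6.6) to (2.2, 5.6), a distance of √(1.8² + 1.0²) ≈ 2.1.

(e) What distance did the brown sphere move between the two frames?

3.5

The brown sphere was near (1.3, 1.3) before and (2.8, 4.5) after, so it travelled √(1.5² + 3.2²) ≈ 3.5 units.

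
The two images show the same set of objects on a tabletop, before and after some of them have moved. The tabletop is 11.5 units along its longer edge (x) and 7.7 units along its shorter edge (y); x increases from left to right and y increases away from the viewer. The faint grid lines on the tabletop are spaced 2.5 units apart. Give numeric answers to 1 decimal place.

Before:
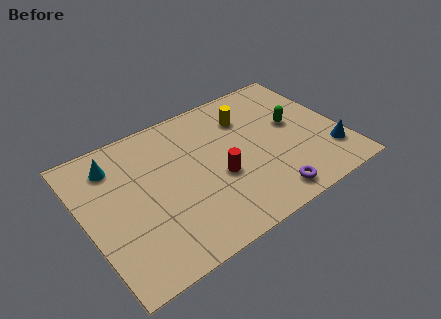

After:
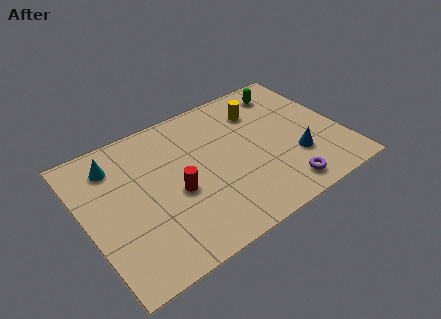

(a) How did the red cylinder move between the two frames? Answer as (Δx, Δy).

(-1.9, 0.2)

From the two frames, the red cylinder sits at roughly (5.8, 3.1) before and (3.9, 3.3) after.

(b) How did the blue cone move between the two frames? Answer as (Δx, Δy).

(-1.5, 0.5)

The blue cone started near (10.7, 1.9) and ended near (9.2, 2.4).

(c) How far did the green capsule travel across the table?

2.1

From (9.5, 4.3) to (9.6, 6.4), the green capsule covered √(0.1² + 2.1²) ≈ 2.1 units.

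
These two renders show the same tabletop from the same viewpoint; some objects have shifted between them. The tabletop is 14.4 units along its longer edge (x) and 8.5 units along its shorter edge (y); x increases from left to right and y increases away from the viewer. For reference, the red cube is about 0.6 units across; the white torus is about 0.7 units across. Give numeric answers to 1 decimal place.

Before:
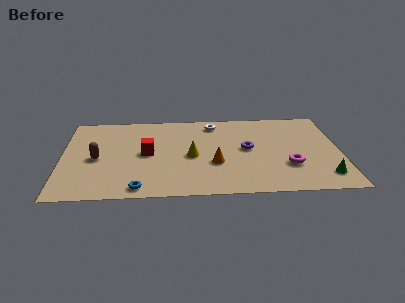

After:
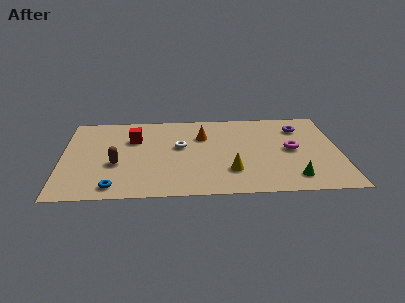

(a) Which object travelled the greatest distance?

the purple torus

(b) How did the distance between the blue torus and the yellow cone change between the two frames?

+2.1

The distance was about 4.0 in the first image and 6.1 in the second, so they moved 2.1 units further apart.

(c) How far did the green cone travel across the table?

1.6

The green cone moved from about (13.5, 1.6) to (11.9, 1.5), a distance of √(1.6² + 0.1²) ≈ 1.6.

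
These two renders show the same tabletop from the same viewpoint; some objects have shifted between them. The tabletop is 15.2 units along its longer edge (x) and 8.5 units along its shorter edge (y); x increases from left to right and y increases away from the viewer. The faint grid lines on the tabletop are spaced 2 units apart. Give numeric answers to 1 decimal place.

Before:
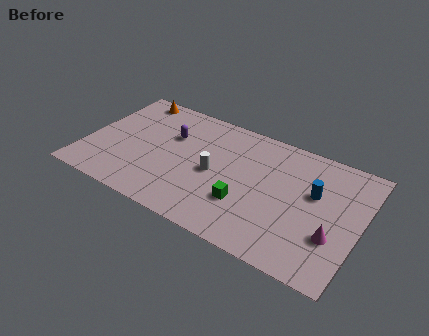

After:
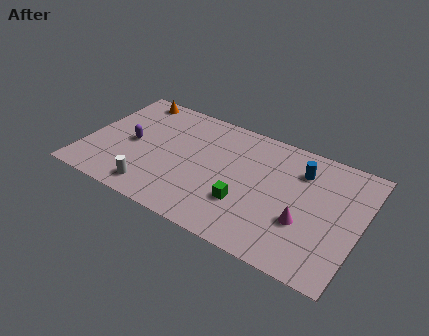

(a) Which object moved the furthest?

the white cylinder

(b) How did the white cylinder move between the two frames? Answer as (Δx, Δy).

(-3.0, -2.7)

The white cylinder started near (7.2, 4.0) and ended near (4.2, 1.3).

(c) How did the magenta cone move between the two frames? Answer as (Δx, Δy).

(-1.6, 0.2)

From the two frames, the magenta cone sits at roughly (13.9, 2.8) before and (12.3, 3.0) after.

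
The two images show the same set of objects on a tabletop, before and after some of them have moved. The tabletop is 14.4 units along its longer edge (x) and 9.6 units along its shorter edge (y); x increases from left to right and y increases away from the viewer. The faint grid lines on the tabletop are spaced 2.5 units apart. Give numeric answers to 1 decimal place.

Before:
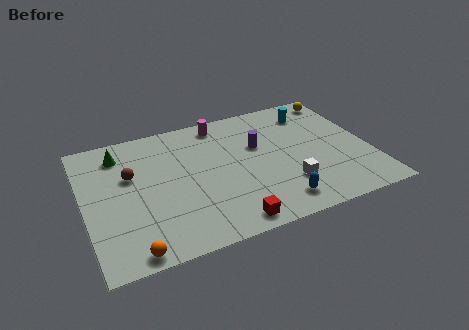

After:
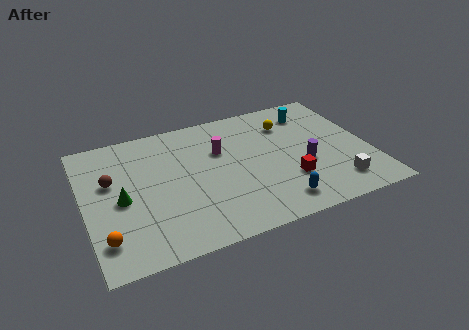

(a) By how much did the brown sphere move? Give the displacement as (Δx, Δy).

(-1.0, -0.1)

The brown sphere was at about (2.4, 6.0) and moved to about (1.4, 5.9).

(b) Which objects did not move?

the blue capsule and the cyan cylinder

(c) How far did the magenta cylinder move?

2.1

The magenta cylinder was near (7.2, 8.4) before and (7.0, 6.3) after, so it travelled √(0.2² + 2.1²) ≈ 2.1 units.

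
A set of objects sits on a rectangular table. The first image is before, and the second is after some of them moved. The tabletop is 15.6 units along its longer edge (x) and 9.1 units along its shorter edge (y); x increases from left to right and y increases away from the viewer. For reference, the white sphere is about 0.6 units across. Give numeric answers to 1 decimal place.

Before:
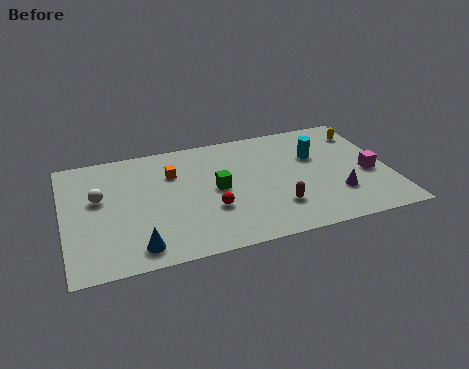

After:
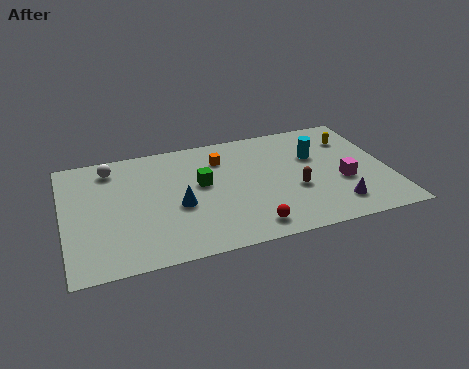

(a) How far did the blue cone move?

3.3

The blue cone was near (3.3, 1.3) before and (5.4, 3.8) after, so it travelled √(2.1² + 2.5²) ≈ 3.3 units.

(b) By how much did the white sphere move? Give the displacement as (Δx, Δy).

(0.7, 2.2)

From the two frames, the white sphere sits at roughly (1.7, 5.4) before and (2.4, 7.6) after.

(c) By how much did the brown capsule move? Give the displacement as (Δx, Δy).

(1.0, 1.1)

The brown capsule started near (10.0, 2.4) and ended near (11.0, 3.5).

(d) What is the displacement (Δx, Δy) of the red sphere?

(1.7, -1.8)

From the two frames, the red sphere sits at roughly (6.9, 3.1) before and (8.6, 1.3) after.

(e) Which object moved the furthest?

the blue cone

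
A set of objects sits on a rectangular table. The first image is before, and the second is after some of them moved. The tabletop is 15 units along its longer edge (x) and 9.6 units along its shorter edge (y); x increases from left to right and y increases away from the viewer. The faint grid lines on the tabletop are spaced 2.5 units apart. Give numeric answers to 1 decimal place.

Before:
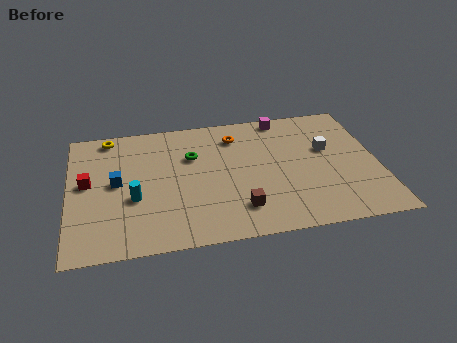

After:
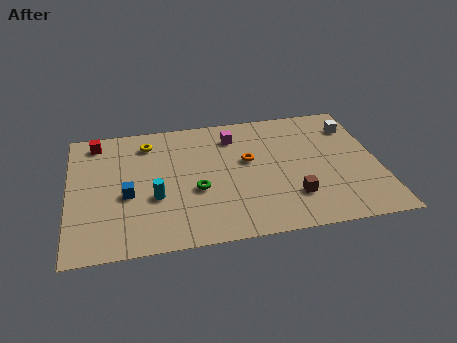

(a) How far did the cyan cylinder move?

1.0

The cyan cylinder moved from about (3.1, 3.7) to (4.1, 3.6), a distance of √(1.0² + 0.1²) ≈ 1.0.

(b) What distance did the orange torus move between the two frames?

2.1

The orange torus was near (8.2, 7.6) before and (8.7, 5.6) after, so it travelled √(0.5² + 2.0²) ≈ 2.1 units.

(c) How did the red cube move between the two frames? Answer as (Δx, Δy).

(0.5, 3.1)

The red cube started near (0.9, 5.2) and ended near (1.4, 8.3).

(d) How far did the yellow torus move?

2.1

The yellow torus moved from about (2.0, 8.6) to (3.9, 7.8), a distance of √(1.9² + 0.8²) ≈ 2.1.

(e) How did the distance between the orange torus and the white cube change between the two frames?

+0.8

They were about 4.8 units apart before and 5.6 after — 0.8 units further apart.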